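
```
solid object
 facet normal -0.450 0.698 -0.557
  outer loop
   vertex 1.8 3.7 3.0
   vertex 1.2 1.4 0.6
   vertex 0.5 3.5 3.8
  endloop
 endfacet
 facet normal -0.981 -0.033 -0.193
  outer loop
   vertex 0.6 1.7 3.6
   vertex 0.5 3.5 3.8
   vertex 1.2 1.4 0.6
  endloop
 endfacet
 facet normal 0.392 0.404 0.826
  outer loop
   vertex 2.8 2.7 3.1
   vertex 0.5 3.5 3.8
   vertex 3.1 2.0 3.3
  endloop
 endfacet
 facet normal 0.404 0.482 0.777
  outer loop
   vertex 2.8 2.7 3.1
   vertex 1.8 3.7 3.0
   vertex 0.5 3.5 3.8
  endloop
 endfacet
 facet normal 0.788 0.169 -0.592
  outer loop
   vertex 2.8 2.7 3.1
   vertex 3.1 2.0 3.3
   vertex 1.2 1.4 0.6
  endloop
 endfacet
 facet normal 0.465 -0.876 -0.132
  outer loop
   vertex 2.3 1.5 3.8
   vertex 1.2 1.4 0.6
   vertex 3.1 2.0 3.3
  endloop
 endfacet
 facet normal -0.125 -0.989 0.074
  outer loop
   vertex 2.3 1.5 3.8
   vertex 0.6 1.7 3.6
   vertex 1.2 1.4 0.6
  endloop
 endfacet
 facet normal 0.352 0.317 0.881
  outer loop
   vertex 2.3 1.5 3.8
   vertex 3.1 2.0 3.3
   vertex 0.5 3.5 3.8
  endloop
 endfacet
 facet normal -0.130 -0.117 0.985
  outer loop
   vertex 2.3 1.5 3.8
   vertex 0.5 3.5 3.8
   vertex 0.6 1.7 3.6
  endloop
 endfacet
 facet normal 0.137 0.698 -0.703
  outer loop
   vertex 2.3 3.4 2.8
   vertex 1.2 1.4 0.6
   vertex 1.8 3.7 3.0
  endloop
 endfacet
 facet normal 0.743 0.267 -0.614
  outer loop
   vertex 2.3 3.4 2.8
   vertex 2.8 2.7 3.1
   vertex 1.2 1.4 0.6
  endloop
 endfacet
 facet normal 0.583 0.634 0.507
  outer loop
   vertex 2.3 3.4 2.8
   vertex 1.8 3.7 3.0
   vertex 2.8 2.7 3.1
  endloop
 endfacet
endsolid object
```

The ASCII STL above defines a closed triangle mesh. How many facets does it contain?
12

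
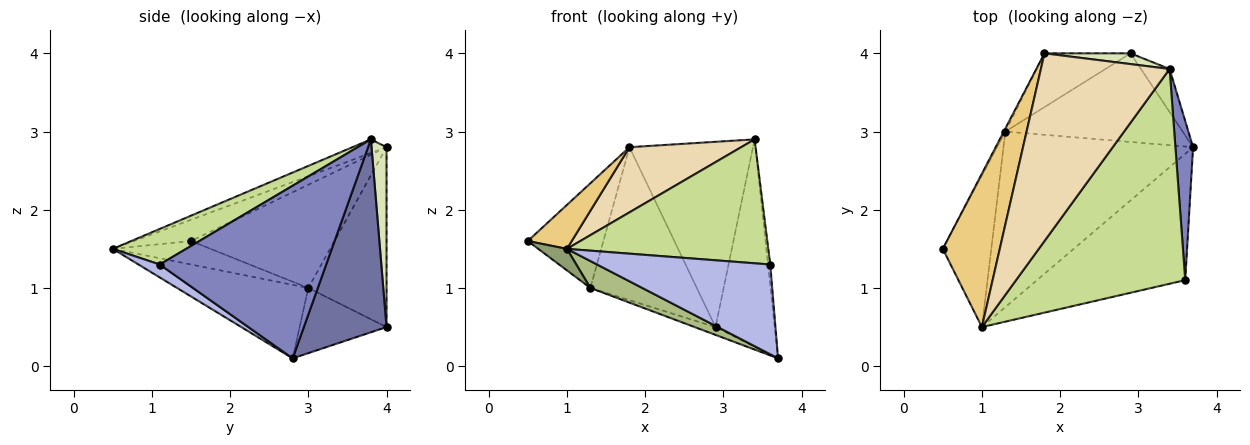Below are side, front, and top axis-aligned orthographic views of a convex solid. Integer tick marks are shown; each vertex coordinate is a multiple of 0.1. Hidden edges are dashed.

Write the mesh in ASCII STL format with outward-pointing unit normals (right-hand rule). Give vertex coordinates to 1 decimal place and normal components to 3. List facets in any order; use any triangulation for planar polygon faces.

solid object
 facet normal 0.807 0.578 -0.120
  outer loop
   vertex 3.4 3.8 2.9
   vertex 3.7 2.8 0.1
   vertex 2.9 4.0 0.5
  endloop
 endfacet
 facet normal 0.995 0.013 0.102
  outer loop
   vertex 3.6 1.1 1.3
   vertex 3.7 2.8 0.1
   vertex 3.4 3.8 2.9
  endloop
 endfacet
 facet normal -0.344 0.083 -0.935
  outer loop
   vertex 1.3 3.0 1.0
   vertex 2.9 4.0 0.5
   vertex 3.7 2.8 0.1
  endloop
 endfacet
 facet normal 0.071 -0.578 -0.813
  outer loop
   vertex 1.0 0.5 1.5
   vertex 3.7 2.8 0.1
   vertex 3.6 1.1 1.3
  endloop
 endfacet
 facet normal -0.432 -0.127 -0.893
  outer loop
   vertex 1.0 0.5 1.5
   vertex 0.5 1.5 1.6
   vertex 1.3 3.0 1.0
  endloop
 endfacet
 facet normal -0.358 -0.142 -0.923
  outer loop
   vertex 1.0 0.5 1.5
   vertex 1.3 3.0 1.0
   vertex 3.7 2.8 0.1
  endloop
 endfacet
 facet normal 0.179 -0.492 0.852
  outer loop
   vertex 1.0 0.5 1.5
   vertex 3.6 1.1 1.3
   vertex 3.4 3.8 2.9
  endloop
 endfacet
 facet normal 0.120 0.991 0.058
  outer loop
   vertex 1.8 4.0 2.8
   vertex 3.4 3.8 2.9
   vertex 2.9 4.0 0.5
  endloop
 endfacet
 facet normal -0.570 0.775 -0.272
  outer loop
   vertex 1.8 4.0 2.8
   vertex 2.9 4.0 0.5
   vertex 1.3 3.0 1.0
  endloop
 endfacet
 facet normal -0.884 0.466 -0.013
  outer loop
   vertex 1.8 4.0 2.8
   vertex 1.3 3.0 1.0
   vertex 0.5 1.5 1.6
  endloop
 endfacet
 facet normal -0.337 -0.259 0.905
  outer loop
   vertex 1.8 4.0 2.8
   vertex 0.5 1.5 1.6
   vertex 1.0 0.5 1.5
  endloop
 endfacet
 facet normal -0.100 -0.326 0.940
  outer loop
   vertex 1.8 4.0 2.8
   vertex 1.0 0.5 1.5
   vertex 3.4 3.8 2.9
  endloop
 endfacet
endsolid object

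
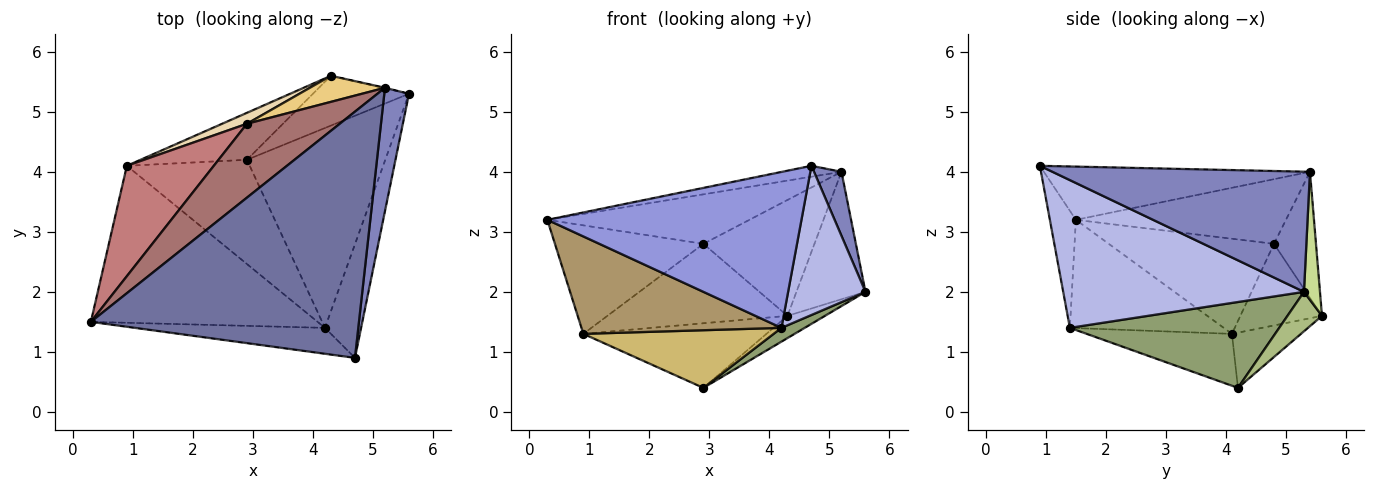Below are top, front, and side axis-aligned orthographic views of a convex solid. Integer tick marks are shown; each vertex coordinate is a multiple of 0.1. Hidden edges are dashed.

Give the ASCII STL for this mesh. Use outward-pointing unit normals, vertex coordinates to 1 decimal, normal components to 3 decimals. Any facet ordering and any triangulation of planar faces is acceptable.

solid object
 facet normal -0.195 0.043 0.980
  outer loop
   vertex 5.2 5.4 4.0
   vertex 0.3 1.5 3.2
   vertex 4.7 0.9 4.1
  endloop
 endfacet
 facet normal 0.974 -0.104 0.200
  outer loop
   vertex 5.2 5.4 4.0
   vertex 4.7 0.9 4.1
   vertex 5.6 5.3 2.0
  endloop
 endfacet
 facet normal -0.100 -0.981 -0.163
  outer loop
   vertex 4.2 1.4 1.4
   vertex 4.7 0.9 4.1
   vertex 0.3 1.5 3.2
  endloop
 endfacet
 facet normal 0.927 -0.298 -0.227
  outer loop
   vertex 4.2 1.4 1.4
   vertex 5.6 5.3 2.0
   vertex 4.7 0.9 4.1
  endloop
 endfacet
 facet normal 0.526 -0.058 -0.848
  outer loop
   vertex 4.2 1.4 1.4
   vertex 2.9 4.2 0.4
   vertex 5.6 5.3 2.0
  endloop
 endfacet
 facet normal 0.351 0.382 -0.855
  outer loop
   vertex 4.3 5.6 1.6
   vertex 5.6 5.3 2.0
   vertex 2.9 4.2 0.4
  endloop
 endfacet
 facet normal 0.226 0.974 -0.004
  outer loop
   vertex 4.3 5.6 1.6
   vertex 5.2 5.4 4.0
   vertex 5.6 5.3 2.0
  endloop
 endfacet
 facet normal -0.292 0.774 -0.562
  outer loop
   vertex 0.9 4.1 1.3
   vertex 4.3 5.6 1.6
   vertex 2.9 4.2 0.4
  endloop
 endfacet
 facet normal -0.376 -0.489 -0.787
  outer loop
   vertex 0.9 4.1 1.3
   vertex 4.2 1.4 1.4
   vertex 0.3 1.5 3.2
  endloop
 endfacet
 facet normal -0.347 -0.454 -0.821
  outer loop
   vertex 0.9 4.1 1.3
   vertex 2.9 4.2 0.4
   vertex 4.2 1.4 1.4
  endloop
 endfacet
 facet normal -0.346 0.915 0.206
  outer loop
   vertex 2.9 4.8 2.8
   vertex 5.2 5.4 4.0
   vertex 4.3 5.6 1.6
  endloop
 endfacet
 facet normal -0.410 0.904 0.125
  outer loop
   vertex 2.9 4.8 2.8
   vertex 4.3 5.6 1.6
   vertex 0.9 4.1 1.3
  endloop
 endfacet
 facet normal -0.501 0.482 0.719
  outer loop
   vertex 2.9 4.8 2.8
   vertex 0.3 1.5 3.2
   vertex 5.2 5.4 4.0
  endloop
 endfacet
 facet normal -0.615 0.553 0.562
  outer loop
   vertex 2.9 4.8 2.8
   vertex 0.9 4.1 1.3
   vertex 0.3 1.5 3.2
  endloop
 endfacet
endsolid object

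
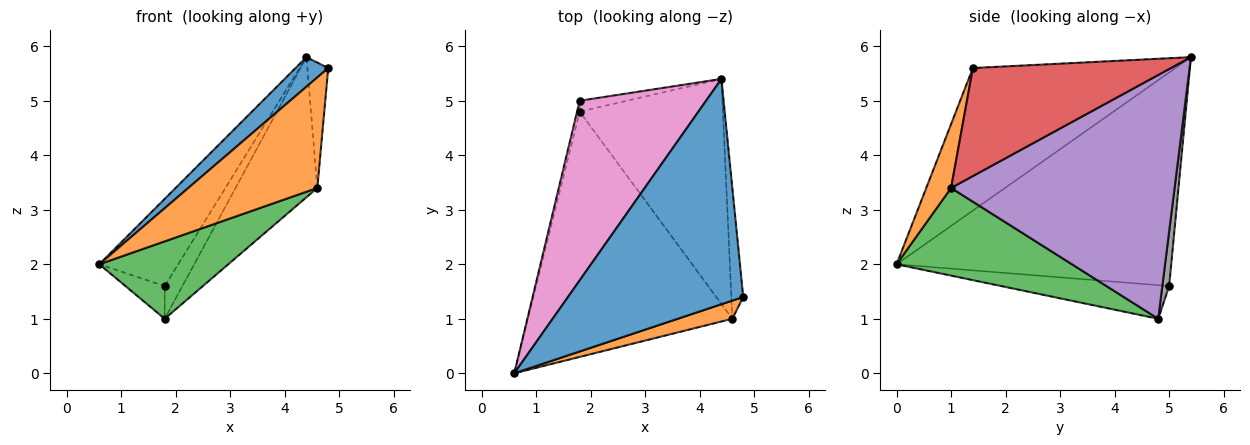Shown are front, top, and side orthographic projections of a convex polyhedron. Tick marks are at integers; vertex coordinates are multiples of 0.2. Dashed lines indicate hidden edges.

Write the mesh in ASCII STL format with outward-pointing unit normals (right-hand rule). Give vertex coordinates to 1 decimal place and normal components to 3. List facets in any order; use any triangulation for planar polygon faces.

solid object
 facet normal -0.628 -0.101 0.772
  outer loop
   vertex 4.4 5.4 5.8
   vertex 0.6 0.0 2.0
   vertex 4.8 1.4 5.6
  endloop
 endfacet
 facet normal 0.187 -0.969 0.159
  outer loop
   vertex 4.6 1.0 3.4
   vertex 4.8 1.4 5.6
   vertex 0.6 0.0 2.0
  endloop
 endfacet
 facet normal 0.379 -0.279 -0.883
  outer loop
   vertex 4.6 1.0 3.4
   vertex 0.6 0.0 2.0
   vertex 1.8 4.8 1.0
  endloop
 endfacet
 facet normal 0.989 0.104 -0.109
  outer loop
   vertex 4.6 1.0 3.4
   vertex 4.4 5.4 5.8
   vertex 4.8 1.4 5.6
  endloop
 endfacet
 facet normal 0.822 0.301 -0.483
  outer loop
   vertex 4.6 1.0 3.4
   vertex 1.8 4.8 1.0
   vertex 4.4 5.4 5.8
  endloop
 endfacet
 facet normal -0.971 0.227 -0.076
  outer loop
   vertex 1.8 5.0 1.6
   vertex 1.8 4.8 1.0
   vertex 0.6 0.0 2.0
  endloop
 endfacet
 facet normal -0.835 0.240 0.494
  outer loop
   vertex 1.8 5.0 1.6
   vertex 0.6 0.0 2.0
   vertex 4.4 5.4 5.8
  endloop
 endfacet
 facet normal 0.343 0.891 -0.297
  outer loop
   vertex 1.8 5.0 1.6
   vertex 4.4 5.4 5.8
   vertex 1.8 4.8 1.0
  endloop
 endfacet
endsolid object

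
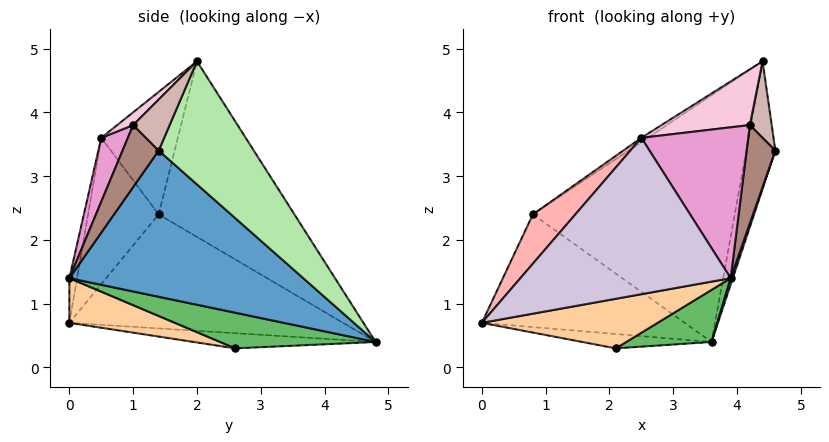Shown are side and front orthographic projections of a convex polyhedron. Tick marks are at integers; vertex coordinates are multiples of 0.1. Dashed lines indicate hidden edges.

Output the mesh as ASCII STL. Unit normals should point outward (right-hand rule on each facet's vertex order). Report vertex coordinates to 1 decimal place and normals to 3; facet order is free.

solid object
 facet normal 0.946 -0.009 -0.325
  outer loop
   vertex 3.9 0.0 1.4
   vertex 3.6 4.8 0.4
   vertex 4.6 1.4 3.4
  endloop
 endfacet
 facet normal -0.798 0.592 -0.112
  outer loop
   vertex 0.8 1.4 2.4
   vertex 3.6 4.8 0.4
   vertex 0.0 0.0 0.7
  endloop
 endfacet
 facet normal -0.725 0.515 -0.458
  outer loop
   vertex 2.1 2.6 0.3
   vertex 0.0 0.0 0.7
   vertex 3.6 4.8 0.4
  endloop
 endfacet
 facet normal 0.169 -0.282 -0.944
  outer loop
   vertex 2.1 2.6 0.3
   vertex 3.9 0.0 1.4
   vertex 0.0 0.0 0.7
  endloop
 endfacet
 facet normal 0.318 -0.174 -0.932
  outer loop
   vertex 2.1 2.6 0.3
   vertex 3.6 4.8 0.4
   vertex 3.9 0.0 1.4
  endloop
 endfacet
 facet normal 0.956 0.292 0.012
  outer loop
   vertex 4.4 2.0 4.8
   vertex 4.6 1.4 3.4
   vertex 3.6 4.8 0.4
  endloop
 endfacet
 facet normal -0.472 0.702 0.533
  outer loop
   vertex 4.4 2.0 4.8
   vertex 3.6 4.8 0.4
   vertex 0.8 1.4 2.4
  endloop
 endfacet
 facet normal -0.660 -0.397 0.638
  outer loop
   vertex 2.5 0.5 3.6
   vertex 0.8 1.4 2.4
   vertex 0.0 0.0 0.7
  endloop
 endfacet
 facet normal -0.559 0.047 0.828
  outer loop
   vertex 2.5 0.5 3.6
   vertex 4.4 2.0 4.8
   vertex 0.8 1.4 2.4
  endloop
 endfacet
 facet normal -0.036 -0.979 0.200
  outer loop
   vertex 2.5 0.5 3.6
   vertex 0.0 0.0 0.7
   vertex 3.9 0.0 1.4
  endloop
 endfacet
 facet normal 0.773 -0.614 0.159
  outer loop
   vertex 4.2 1.0 3.8
   vertex 3.9 0.0 1.4
   vertex 4.6 1.4 3.4
  endloop
 endfacet
 facet normal 0.811 -0.487 0.324
  outer loop
   vertex 4.2 1.0 3.8
   vertex 4.6 1.4 3.4
   vertex 4.4 2.0 4.8
  endloop
 endfacet
 facet normal 0.226 -0.909 0.350
  outer loop
   vertex 4.2 1.0 3.8
   vertex 2.5 0.5 3.6
   vertex 3.9 0.0 1.4
  endloop
 endfacet
 facet normal 0.129 -0.714 0.688
  outer loop
   vertex 4.2 1.0 3.8
   vertex 4.4 2.0 4.8
   vertex 2.5 0.5 3.6
  endloop
 endfacet
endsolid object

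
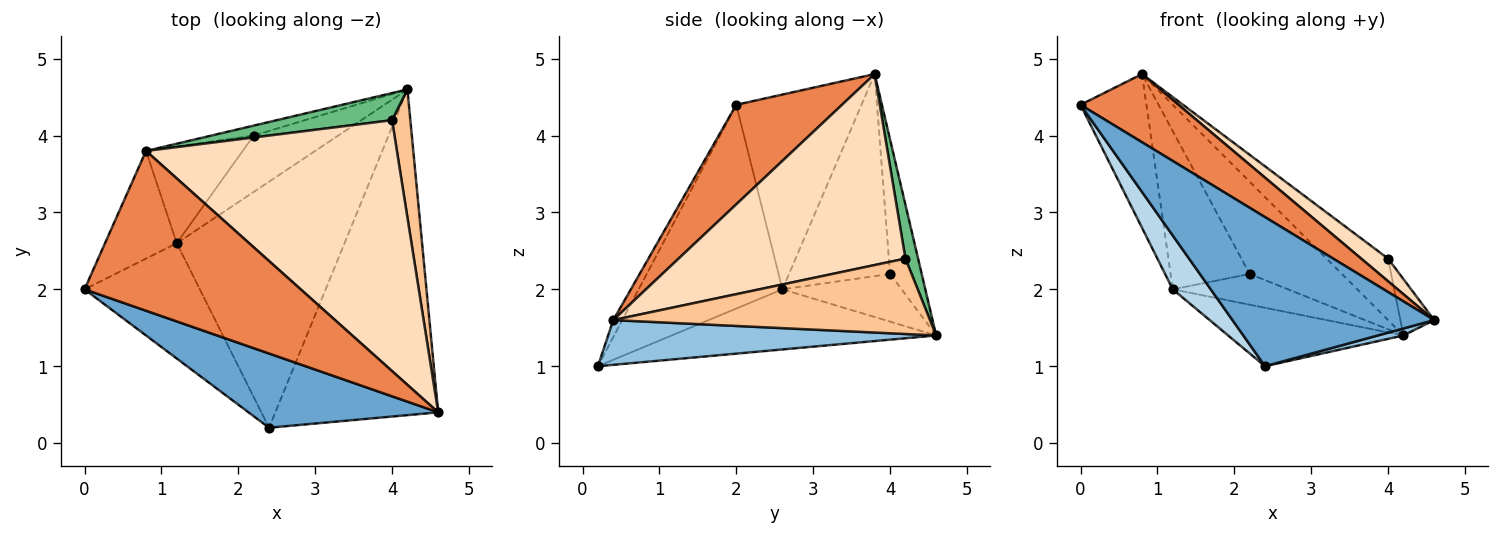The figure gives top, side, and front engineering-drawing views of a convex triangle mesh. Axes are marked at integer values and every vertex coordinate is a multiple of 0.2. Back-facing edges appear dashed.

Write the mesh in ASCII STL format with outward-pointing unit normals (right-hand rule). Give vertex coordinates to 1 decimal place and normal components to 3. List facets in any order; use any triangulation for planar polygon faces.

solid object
 facet normal -0.040 -0.895 0.445
  outer loop
   vertex 2.4 0.2 1.0
   vertex 4.6 0.4 1.6
   vertex 0.0 2.0 4.4
  endloop
 endfacet
 facet normal 0.265 -0.021 -0.964
  outer loop
   vertex 2.4 0.2 1.0
   vertex 4.2 4.6 1.4
   vertex 4.6 0.4 1.6
  endloop
 endfacet
 facet normal -0.848 -0.224 -0.480
  outer loop
   vertex 1.2 2.6 2.0
   vertex 2.4 0.2 1.0
   vertex 0.0 2.0 4.4
  endloop
 endfacet
 facet normal -0.329 0.218 -0.919
  outer loop
   vertex 1.2 2.6 2.0
   vertex 4.2 4.6 1.4
   vertex 2.4 0.2 1.0
  endloop
 endfacet
 facet normal 0.390 -0.361 0.847
  outer loop
   vertex 0.8 3.8 4.8
   vertex 0.0 2.0 4.4
   vertex 4.6 0.4 1.6
  endloop
 endfacet
 facet normal -0.841 0.443 -0.310
  outer loop
   vertex 0.8 3.8 4.8
   vertex 1.2 2.6 2.0
   vertex 0.0 2.0 4.4
  endloop
 endfacet
 facet normal 0.967 0.103 0.235
  outer loop
   vertex 4.0 4.2 2.4
   vertex 4.6 0.4 1.6
   vertex 4.2 4.6 1.4
  endloop
 endfacet
 facet normal 0.604 -0.072 0.794
  outer loop
   vertex 4.0 4.2 2.4
   vertex 0.8 3.8 4.8
   vertex 4.6 0.4 1.6
  endloop
 endfacet
 facet normal 0.185 0.899 0.397
  outer loop
   vertex 4.0 4.2 2.4
   vertex 4.2 4.6 1.4
   vertex 0.8 3.8 4.8
  endloop
 endfacet
 facet normal -0.443 0.429 -0.787
  outer loop
   vertex 2.2 4.0 2.2
   vertex 4.2 4.6 1.4
   vertex 1.2 2.6 2.0
  endloop
 endfacet
 facet normal -0.323 0.941 -0.101
  outer loop
   vertex 2.2 4.0 2.2
   vertex 0.8 3.8 4.8
   vertex 4.2 4.6 1.4
  endloop
 endfacet
 facet normal -0.737 0.577 -0.352
  outer loop
   vertex 2.2 4.0 2.2
   vertex 1.2 2.6 2.0
   vertex 0.8 3.8 4.8
  endloop
 endfacet
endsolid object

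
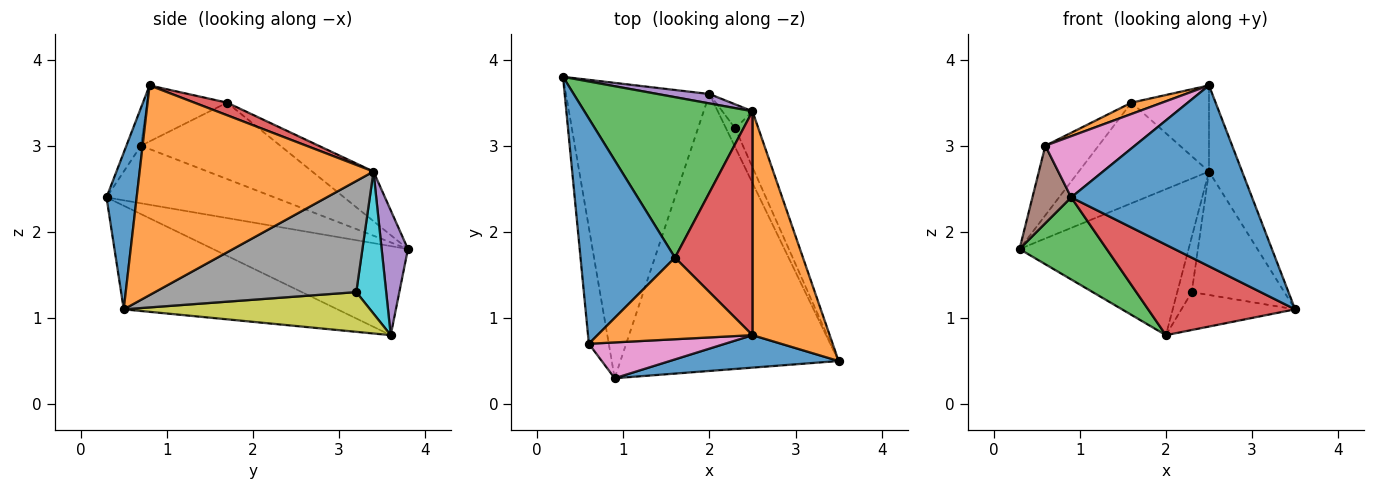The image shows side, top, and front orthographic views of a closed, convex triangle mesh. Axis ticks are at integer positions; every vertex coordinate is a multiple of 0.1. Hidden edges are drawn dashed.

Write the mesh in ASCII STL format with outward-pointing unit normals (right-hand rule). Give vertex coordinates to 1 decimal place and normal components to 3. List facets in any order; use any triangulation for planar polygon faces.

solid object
 facet normal 0.162 -0.971 0.174
  outer loop
   vertex 2.5 0.8 3.7
   vertex 0.9 0.3 2.4
   vertex 3.5 0.5 1.1
  endloop
 endfacet
 facet normal 0.930 0.132 0.343
  outer loop
   vertex 2.5 3.4 2.7
   vertex 2.5 0.8 3.7
   vertex 3.5 0.5 1.1
  endloop
 endfacet
 facet normal -0.513 -0.230 -0.827
  outer loop
   vertex 2.0 3.6 0.8
   vertex 0.9 0.3 2.4
   vertex 0.3 3.8 1.8
  endloop
 endfacet
 facet normal -0.411 -0.283 -0.866
  outer loop
   vertex 2.0 3.6 0.8
   vertex 3.5 0.5 1.1
   vertex 0.9 0.3 2.4
  endloop
 endfacet
 facet normal 0.153 0.986 0.063
  outer loop
   vertex 2.0 3.6 0.8
   vertex 0.3 3.8 1.8
   vertex 2.5 3.4 2.7
  endloop
 endfacet
 facet normal -0.923 -0.213 -0.320
  outer loop
   vertex 0.6 0.7 3.0
   vertex 0.3 3.8 1.8
   vertex 0.9 0.3 2.4
  endloop
 endfacet
 facet normal -0.139 -0.855 0.500
  outer loop
   vertex 0.6 0.7 3.0
   vertex 0.9 0.3 2.4
   vertex 2.5 0.8 3.7
  endloop
 endfacet
 facet normal 0.893 0.411 -0.186
  outer loop
   vertex 2.3 3.2 1.3
   vertex 2.5 3.4 2.7
   vertex 3.5 0.5 1.1
  endloop
 endfacet
 facet normal 0.889 0.410 -0.205
  outer loop
   vertex 2.3 3.2 1.3
   vertex 3.5 0.5 1.1
   vertex 2.0 3.6 0.8
  endloop
 endfacet
 facet normal 0.884 0.429 -0.187
  outer loop
   vertex 2.3 3.2 1.3
   vertex 2.0 3.6 0.8
   vertex 2.5 3.4 2.7
  endloop
 endfacet
 facet normal -0.611 0.233 0.756
  outer loop
   vertex 1.6 1.7 3.5
   vertex 0.3 3.8 1.8
   vertex 0.6 0.7 3.0
  endloop
 endfacet
 facet normal -0.337 -0.130 0.933
  outer loop
   vertex 1.6 1.7 3.5
   vertex 0.6 0.7 3.0
   vertex 2.5 0.8 3.7
  endloop
 endfacet
 facet normal -0.243 0.515 0.822
  outer loop
   vertex 1.6 1.7 3.5
   vertex 2.5 3.4 2.7
   vertex 0.3 3.8 1.8
  endloop
 endfacet
 facet normal 0.150 0.355 0.923
  outer loop
   vertex 1.6 1.7 3.5
   vertex 2.5 0.8 3.7
   vertex 2.5 3.4 2.7
  endloop
 endfacet
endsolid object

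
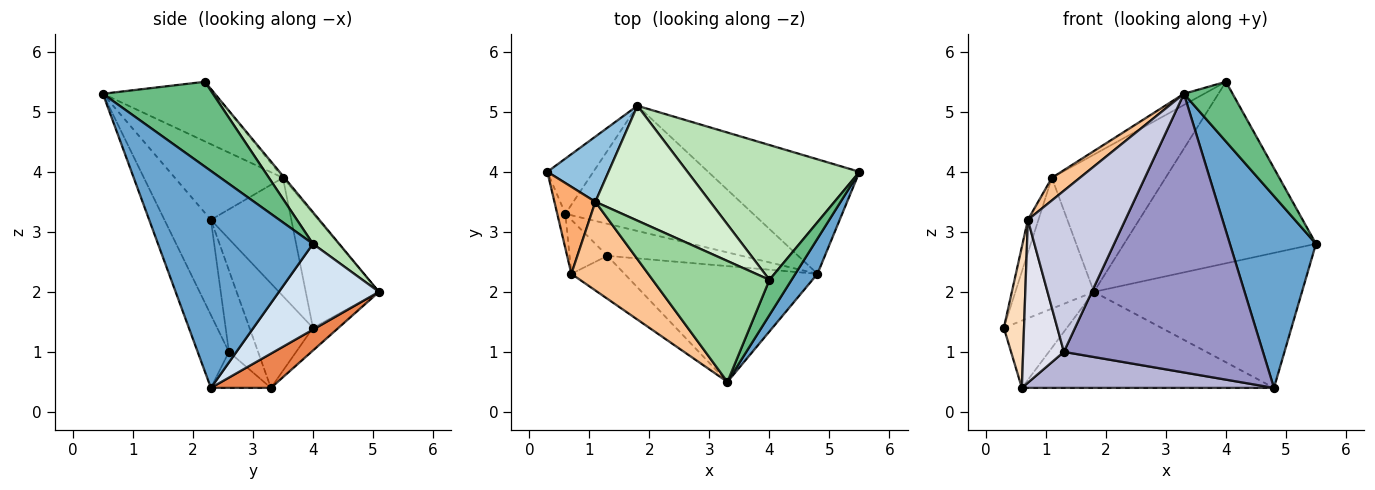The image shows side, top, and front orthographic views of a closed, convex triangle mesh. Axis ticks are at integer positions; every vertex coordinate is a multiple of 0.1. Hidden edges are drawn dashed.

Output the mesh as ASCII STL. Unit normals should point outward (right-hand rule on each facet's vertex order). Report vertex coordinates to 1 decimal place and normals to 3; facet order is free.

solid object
 facet normal 0.871 -0.484 0.089
  outer loop
   vertex 4.8 2.3 0.4
   vertex 5.5 4.0 2.8
   vertex 3.3 0.5 5.3
  endloop
 endfacet
 facet normal -0.641 0.687 0.342
  outer loop
   vertex 1.8 5.1 2.0
   vertex 0.3 4.0 1.4
   vertex 1.1 3.5 3.9
  endloop
 endfacet
 facet normal -0.299 0.737 -0.606
  outer loop
   vertex 1.8 5.1 2.0
   vertex 0.6 3.3 0.4
   vertex 0.3 4.0 1.4
  endloop
 endfacet
 facet normal 0.344 0.716 -0.607
  outer loop
   vertex 1.8 5.1 2.0
   vertex 5.5 4.0 2.8
   vertex 4.8 2.3 0.4
  endloop
 endfacet
 facet normal 0.143 0.602 -0.785
  outer loop
   vertex 1.8 5.1 2.0
   vertex 4.8 2.3 0.4
   vertex 0.6 3.3 0.4
  endloop
 endfacet
 facet normal -0.938 0.123 0.325
  outer loop
   vertex 0.7 2.3 3.2
   vertex 1.1 3.5 3.9
   vertex 0.3 4.0 1.4
  endloop
 endfacet
 facet normal -0.690 -0.179 0.701
  outer loop
   vertex 0.7 2.3 3.2
   vertex 3.3 0.5 5.3
   vertex 1.1 3.5 3.9
  endloop
 endfacet
 facet normal -0.950 -0.302 -0.074
  outer loop
   vertex 0.7 2.3 3.2
   vertex 0.3 4.0 1.4
   vertex 0.6 3.3 0.4
  endloop
 endfacet
 facet normal 0.890 -0.394 0.232
  outer loop
   vertex 4.0 2.2 5.5
   vertex 3.3 0.5 5.3
   vertex 5.5 4.0 2.8
  endloop
 endfacet
 facet normal -0.453 0.082 0.888
  outer loop
   vertex 4.0 2.2 5.5
   vertex 1.1 3.5 3.9
   vertex 3.3 0.5 5.3
  endloop
 endfacet
 facet normal 0.109 0.798 0.593
  outer loop
   vertex 4.0 2.2 5.5
   vertex 5.5 4.0 2.8
   vertex 1.8 5.1 2.0
  endloop
 endfacet
 facet normal -0.010 0.767 0.642
  outer loop
   vertex 4.0 2.2 5.5
   vertex 1.8 5.1 2.0
   vertex 1.1 3.5 3.9
  endloop
 endfacet
 facet normal -0.143 -0.914 -0.380
  outer loop
   vertex 1.3 2.6 1.0
   vertex 4.8 2.3 0.4
   vertex 3.3 0.5 5.3
  endloop
 endfacet
 facet normal -0.175 -0.736 -0.654
  outer loop
   vertex 1.3 2.6 1.0
   vertex 0.6 3.3 0.4
   vertex 4.8 2.3 0.4
  endloop
 endfacet
 facet normal -0.419 -0.878 -0.234
  outer loop
   vertex 1.3 2.6 1.0
   vertex 3.3 0.5 5.3
   vertex 0.7 2.3 3.2
  endloop
 endfacet
 facet normal -0.562 -0.785 -0.260
  outer loop
   vertex 1.3 2.6 1.0
   vertex 0.7 2.3 3.2
   vertex 0.6 3.3 0.4
  endloop
 endfacet
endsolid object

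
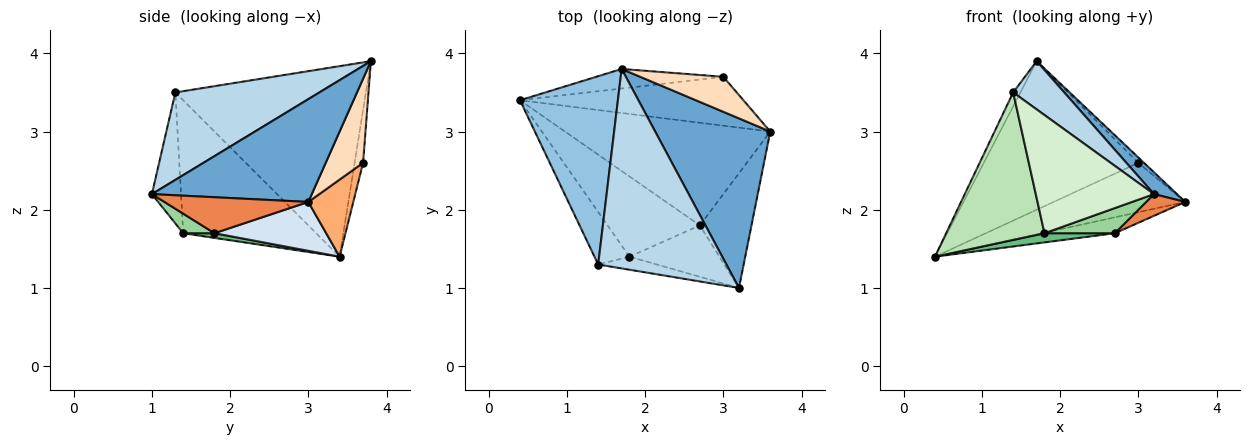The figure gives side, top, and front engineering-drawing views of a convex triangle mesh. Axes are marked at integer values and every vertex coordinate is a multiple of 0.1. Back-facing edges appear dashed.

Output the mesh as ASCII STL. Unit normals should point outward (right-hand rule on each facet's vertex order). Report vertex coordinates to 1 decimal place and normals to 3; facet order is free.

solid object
 facet normal 0.663 -0.096 0.742
  outer loop
   vertex 1.7 3.8 3.9
   vertex 3.2 1.0 2.2
   vertex 3.6 3.0 2.1
  endloop
 endfacet
 facet normal -0.889 0.034 0.457
  outer loop
   vertex 1.4 1.3 3.5
   vertex 1.7 3.8 3.9
   vertex 0.4 3.4 1.4
  endloop
 endfacet
 facet normal 0.552 -0.196 0.810
  outer loop
   vertex 1.4 1.3 3.5
   vertex 3.2 1.0 2.2
   vertex 1.7 3.8 3.9
  endloop
 endfacet
 facet normal 0.229 0.149 -0.962
  outer loop
   vertex 2.7 1.8 1.7
   vertex 0.4 3.4 1.4
   vertex 3.6 3.0 2.1
  endloop
 endfacet
 facet normal 0.565 -0.154 -0.811
  outer loop
   vertex 2.7 1.8 1.7
   vertex 3.6 3.0 2.1
   vertex 3.2 1.0 2.2
  endloop
 endfacet
 facet normal 0.236 0.691 -0.684
  outer loop
   vertex 3.0 3.7 2.6
   vertex 3.6 3.0 2.1
   vertex 0.4 3.4 1.4
  endloop
 endfacet
 facet normal -0.054 0.990 -0.130
  outer loop
   vertex 3.0 3.7 2.6
   vertex 0.4 3.4 1.4
   vertex 1.7 3.8 3.9
  endloop
 endfacet
 facet normal 0.707 0.107 0.699
  outer loop
   vertex 3.0 3.7 2.6
   vertex 1.7 3.8 3.9
   vertex 3.6 3.0 2.1
  endloop
 endfacet
 facet normal 0.050 -0.114 -0.992
  outer loop
   vertex 1.8 1.4 1.7
   vertex 0.4 3.4 1.4
   vertex 2.7 1.8 1.7
  endloop
 endfacet
 facet normal 0.192 -0.431 -0.882
  outer loop
   vertex 1.8 1.4 1.7
   vertex 2.7 1.8 1.7
   vertex 3.2 1.0 2.2
  endloop
 endfacet
 facet normal -0.787 -0.582 -0.207
  outer loop
   vertex 1.8 1.4 1.7
   vertex 1.4 1.3 3.5
   vertex 0.4 3.4 1.4
  endloop
 endfacet
 facet normal -0.238 -0.965 -0.106
  outer loop
   vertex 1.8 1.4 1.7
   vertex 3.2 1.0 2.2
   vertex 1.4 1.3 3.5
  endloop
 endfacet
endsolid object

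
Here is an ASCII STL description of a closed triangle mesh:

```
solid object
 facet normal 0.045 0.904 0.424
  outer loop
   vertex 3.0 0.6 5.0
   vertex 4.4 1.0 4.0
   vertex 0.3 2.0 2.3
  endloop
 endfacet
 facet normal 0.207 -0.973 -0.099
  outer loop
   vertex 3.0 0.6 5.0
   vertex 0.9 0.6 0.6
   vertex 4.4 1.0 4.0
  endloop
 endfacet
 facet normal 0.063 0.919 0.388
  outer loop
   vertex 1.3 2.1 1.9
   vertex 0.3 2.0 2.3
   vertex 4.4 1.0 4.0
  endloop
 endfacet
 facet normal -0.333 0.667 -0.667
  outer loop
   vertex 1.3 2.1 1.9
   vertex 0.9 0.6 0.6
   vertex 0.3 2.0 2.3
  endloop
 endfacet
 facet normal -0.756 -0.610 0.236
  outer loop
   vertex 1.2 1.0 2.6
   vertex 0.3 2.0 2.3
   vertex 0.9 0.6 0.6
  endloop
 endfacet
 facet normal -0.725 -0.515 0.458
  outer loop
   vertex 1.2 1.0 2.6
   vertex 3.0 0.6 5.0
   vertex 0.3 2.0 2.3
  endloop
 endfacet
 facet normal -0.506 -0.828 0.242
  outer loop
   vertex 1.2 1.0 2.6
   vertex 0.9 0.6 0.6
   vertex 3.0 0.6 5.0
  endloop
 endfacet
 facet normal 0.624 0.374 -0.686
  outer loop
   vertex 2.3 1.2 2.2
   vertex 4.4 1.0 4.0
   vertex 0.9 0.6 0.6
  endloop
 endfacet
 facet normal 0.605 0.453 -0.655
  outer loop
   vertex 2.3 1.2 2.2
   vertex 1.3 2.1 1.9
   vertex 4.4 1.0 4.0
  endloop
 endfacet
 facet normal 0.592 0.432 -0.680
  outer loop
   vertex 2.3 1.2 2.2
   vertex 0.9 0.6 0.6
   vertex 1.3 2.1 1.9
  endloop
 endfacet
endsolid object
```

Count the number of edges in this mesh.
15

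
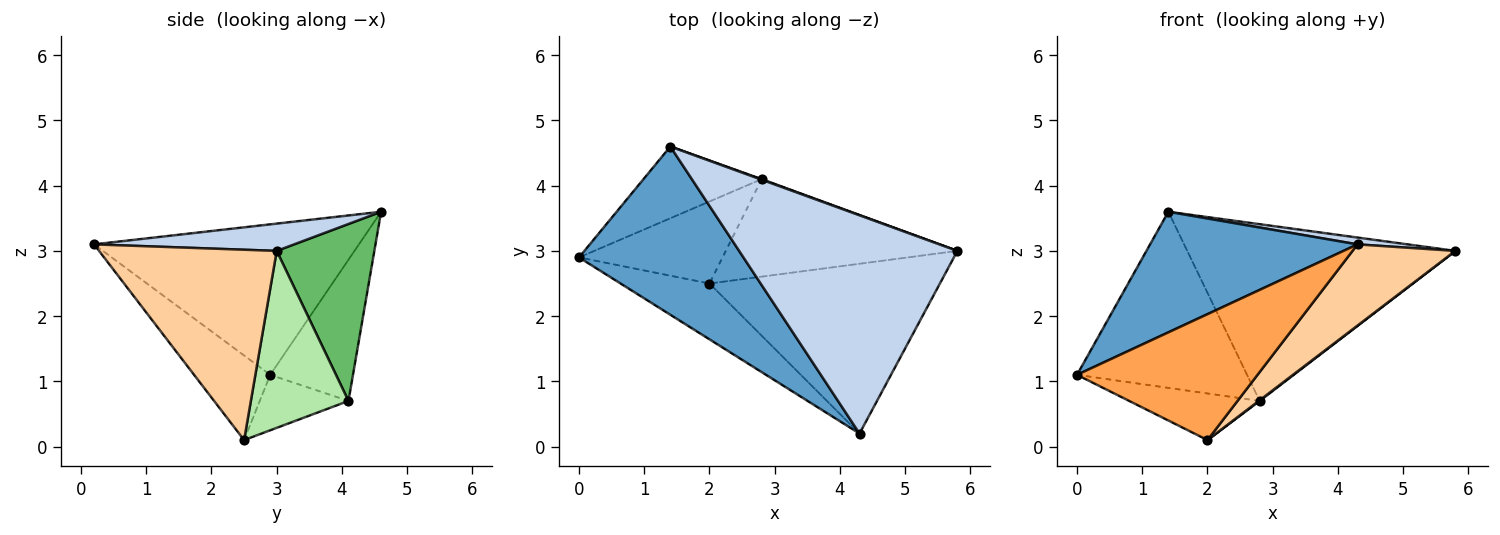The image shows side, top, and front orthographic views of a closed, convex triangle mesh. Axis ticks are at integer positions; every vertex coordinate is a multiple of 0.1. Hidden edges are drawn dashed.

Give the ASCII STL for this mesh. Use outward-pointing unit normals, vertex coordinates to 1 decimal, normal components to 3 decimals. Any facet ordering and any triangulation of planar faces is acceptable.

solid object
 facet normal -0.597 -0.467 0.652
  outer loop
   vertex 1.4 4.6 3.6
   vertex 0.0 2.9 1.1
   vertex 4.3 0.2 3.1
  endloop
 endfacet
 facet normal 0.124 -0.031 0.992
  outer loop
   vertex 1.4 4.6 3.6
   vertex 4.3 0.2 3.1
   vertex 5.8 3.0 3.0
  endloop
 endfacet
 facet normal -0.360 -0.853 -0.378
  outer loop
   vertex 2.0 2.5 0.1
   vertex 4.3 0.2 3.1
   vertex 0.0 2.9 1.1
  endloop
 endfacet
 facet normal 0.598 -0.346 -0.723
  outer loop
   vertex 2.0 2.5 0.1
   vertex 5.8 3.0 3.0
   vertex 4.3 0.2 3.1
  endloop
 endfacet
 facet normal 0.342 0.940 0.003
  outer loop
   vertex 2.8 4.1 0.7
   vertex 1.4 4.6 3.6
   vertex 5.8 3.0 3.0
  endloop
 endfacet
 facet normal 0.607 -0.006 -0.795
  outer loop
   vertex 2.8 4.1 0.7
   vertex 5.8 3.0 3.0
   vertex 2.0 2.5 0.1
  endloop
 endfacet
 facet normal -0.411 0.844 -0.344
  outer loop
   vertex 2.8 4.1 0.7
   vertex 0.0 2.9 1.1
   vertex 1.4 4.6 3.6
  endloop
 endfacet
 facet normal -0.318 0.468 -0.824
  outer loop
   vertex 2.8 4.1 0.7
   vertex 2.0 2.5 0.1
   vertex 0.0 2.9 1.1
  endloop
 endfacet
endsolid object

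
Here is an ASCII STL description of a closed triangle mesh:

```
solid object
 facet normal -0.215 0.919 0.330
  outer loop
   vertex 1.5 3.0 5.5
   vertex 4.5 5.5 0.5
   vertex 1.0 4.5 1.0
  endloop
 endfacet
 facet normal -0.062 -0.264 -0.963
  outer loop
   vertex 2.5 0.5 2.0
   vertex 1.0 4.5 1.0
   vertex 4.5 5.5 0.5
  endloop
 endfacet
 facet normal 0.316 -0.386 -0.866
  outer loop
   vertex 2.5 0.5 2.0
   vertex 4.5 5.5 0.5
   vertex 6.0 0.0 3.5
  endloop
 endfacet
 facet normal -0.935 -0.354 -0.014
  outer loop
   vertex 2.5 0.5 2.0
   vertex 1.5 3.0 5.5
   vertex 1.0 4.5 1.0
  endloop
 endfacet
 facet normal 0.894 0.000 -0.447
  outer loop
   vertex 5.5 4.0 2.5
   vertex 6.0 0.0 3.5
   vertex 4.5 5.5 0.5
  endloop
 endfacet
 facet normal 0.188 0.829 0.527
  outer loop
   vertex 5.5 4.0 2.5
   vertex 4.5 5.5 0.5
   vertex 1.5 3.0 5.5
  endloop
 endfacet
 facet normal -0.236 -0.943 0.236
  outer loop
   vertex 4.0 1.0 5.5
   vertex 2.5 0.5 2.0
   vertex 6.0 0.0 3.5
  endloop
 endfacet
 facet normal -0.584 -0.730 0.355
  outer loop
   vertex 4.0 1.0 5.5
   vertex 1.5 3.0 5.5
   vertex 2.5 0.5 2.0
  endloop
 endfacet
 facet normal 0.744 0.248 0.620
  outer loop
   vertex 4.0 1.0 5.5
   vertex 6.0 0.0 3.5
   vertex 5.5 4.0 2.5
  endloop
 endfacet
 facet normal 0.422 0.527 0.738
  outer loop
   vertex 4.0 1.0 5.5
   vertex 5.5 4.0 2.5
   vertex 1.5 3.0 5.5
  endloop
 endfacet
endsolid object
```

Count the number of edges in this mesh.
15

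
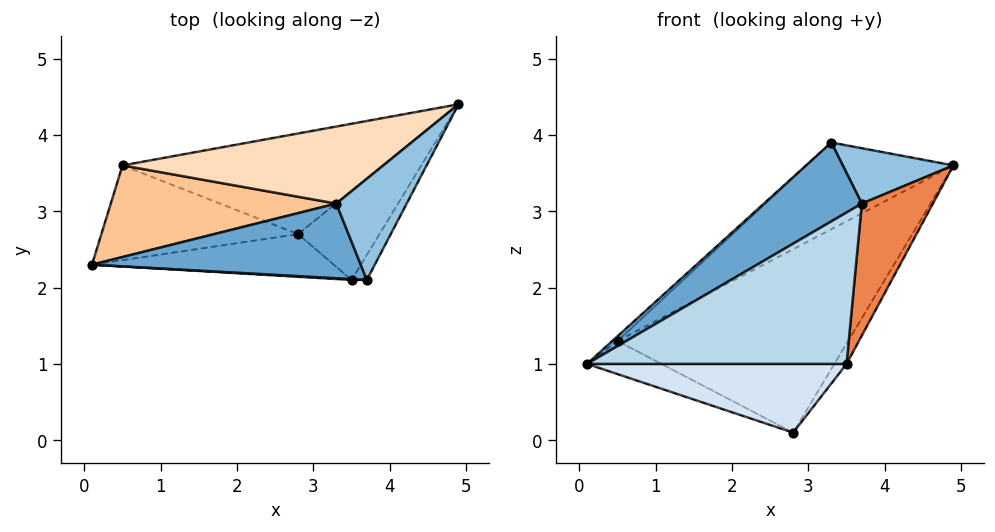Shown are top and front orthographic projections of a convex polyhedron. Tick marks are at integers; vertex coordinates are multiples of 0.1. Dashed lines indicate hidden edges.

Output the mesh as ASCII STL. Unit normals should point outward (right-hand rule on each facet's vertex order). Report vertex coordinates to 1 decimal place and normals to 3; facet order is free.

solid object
 facet normal -0.404 -0.665 0.629
  outer loop
   vertex 3.3 3.1 3.9
   vertex 0.1 2.3 1.0
   vertex 3.7 2.1 3.1
  endloop
 endfacet
 facet normal 0.485 -0.420 0.767
  outer loop
   vertex 3.3 3.1 3.9
   vertex 3.7 2.1 3.1
   vertex 4.9 4.4 3.6
  endloop
 endfacet
 facet normal -0.059 -0.998 0.006
  outer loop
   vertex 3.5 2.1 1.0
   vertex 3.7 2.1 3.1
   vertex 0.1 2.3 1.0
  endloop
 endfacet
 facet normal -0.050 -0.848 -0.527
  outer loop
   vertex 3.5 2.1 1.0
   vertex 0.1 2.3 1.0
   vertex 2.8 2.7 0.1
  endloop
 endfacet
 facet normal 0.891 -0.446 -0.085
  outer loop
   vertex 3.5 2.1 1.0
   vertex 4.9 4.4 3.6
   vertex 3.7 2.1 3.1
  endloop
 endfacet
 facet normal 0.822 0.127 -0.555
  outer loop
   vertex 3.5 2.1 1.0
   vertex 2.8 2.7 0.1
   vertex 4.9 4.4 3.6
  endloop
 endfacet
 facet normal -0.676 0.038 0.736
  outer loop
   vertex 0.5 3.6 1.3
   vertex 0.1 2.3 1.0
   vertex 3.3 3.1 3.9
  endloop
 endfacet
 facet normal -0.435 0.673 0.598
  outer loop
   vertex 0.5 3.6 1.3
   vertex 3.3 3.1 3.9
   vertex 4.9 4.4 3.6
  endloop
 endfacet
 facet normal -0.342 0.310 -0.887
  outer loop
   vertex 0.5 3.6 1.3
   vertex 2.8 2.7 0.1
   vertex 0.1 2.3 1.0
  endloop
 endfacet
 facet normal 0.092 0.873 -0.479
  outer loop
   vertex 0.5 3.6 1.3
   vertex 4.9 4.4 3.6
   vertex 2.8 2.7 0.1
  endloop
 endfacet
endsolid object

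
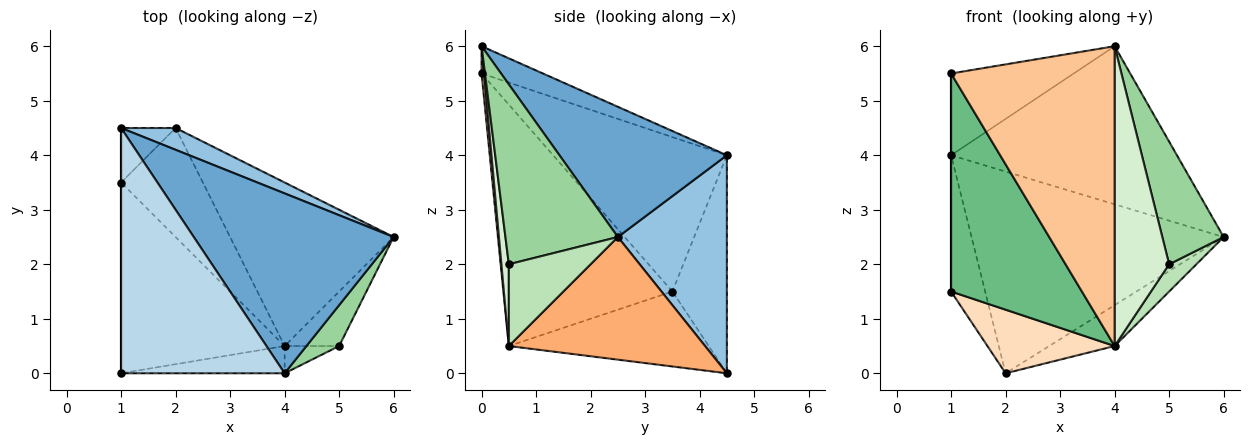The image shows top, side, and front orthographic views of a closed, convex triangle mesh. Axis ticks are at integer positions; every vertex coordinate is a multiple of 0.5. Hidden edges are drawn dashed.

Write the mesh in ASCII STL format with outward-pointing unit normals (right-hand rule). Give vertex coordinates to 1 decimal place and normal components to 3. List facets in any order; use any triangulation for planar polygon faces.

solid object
 facet normal 0.440 0.593 0.675
  outer loop
   vertex 4.0 0.0 6.0
   vertex 6.0 2.5 2.5
   vertex 1.0 4.5 4.0
  endloop
 endfacet
 facet normal 0.395 0.913 0.099
  outer loop
   vertex 2.0 4.5 0.0
   vertex 1.0 4.5 4.0
   vertex 6.0 2.5 2.5
  endloop
 endfacet
 facet normal -0.156 0.312 0.937
  outer loop
   vertex 1.0 0.0 5.5
   vertex 4.0 0.0 6.0
   vertex 1.0 4.5 4.0
  endloop
 endfacet
 facet normal -0.830 0.518 -0.207
  outer loop
   vertex 1.0 3.5 1.5
   vertex 1.0 4.5 4.0
   vertex 2.0 4.5 0.0
  endloop
 endfacet
 facet normal -1.000 0.000 0.000
  outer loop
   vertex 1.0 3.5 1.5
   vertex 1.0 0.0 5.5
   vertex 1.0 4.5 4.0
  endloop
 endfacet
 facet normal 0.588 0.196 -0.784
  outer loop
   vertex 4.0 0.5 0.5
   vertex 2.0 4.5 0.0
   vertex 6.0 2.5 2.5
  endloop
 endfacet
 facet normal 0.015 -0.996 -0.091
  outer loop
   vertex 4.0 0.5 0.5
   vertex 4.0 0.0 6.0
   vertex 1.0 0.0 5.5
  endloop
 endfacet
 facet normal -0.621 -0.395 -0.677
  outer loop
   vertex 4.0 0.5 0.5
   vertex 1.0 3.5 1.5
   vertex 2.0 4.5 0.0
  endloop
 endfacet
 facet normal -0.697 -0.540 -0.472
  outer loop
   vertex 4.0 0.5 0.5
   vertex 1.0 0.0 5.5
   vertex 1.0 3.5 1.5
  endloop
 endfacet
 facet normal 0.867 -0.473 0.158
  outer loop
   vertex 5.0 0.5 2.0
   vertex 6.0 2.5 2.5
   vertex 4.0 0.0 6.0
  endloop
 endfacet
 facet normal 0.802 -0.267 -0.535
  outer loop
   vertex 5.0 0.5 2.0
   vertex 4.0 0.5 0.5
   vertex 6.0 2.5 2.5
  endloop
 endfacet
 facet normal 0.135 -0.987 -0.090
  outer loop
   vertex 5.0 0.5 2.0
   vertex 4.0 0.0 6.0
   vertex 4.0 0.5 0.5
  endloop
 endfacet
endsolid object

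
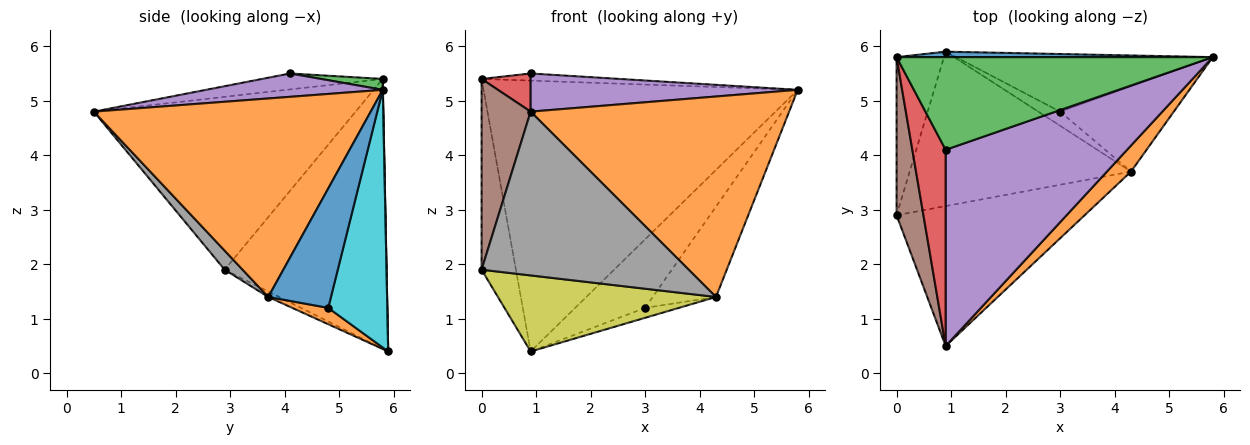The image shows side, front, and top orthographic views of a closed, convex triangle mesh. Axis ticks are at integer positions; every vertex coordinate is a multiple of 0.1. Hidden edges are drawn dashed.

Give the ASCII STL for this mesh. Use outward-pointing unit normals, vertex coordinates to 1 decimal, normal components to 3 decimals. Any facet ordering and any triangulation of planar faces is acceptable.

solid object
 facet normal 0.001 1.000 0.020
  outer loop
   vertex 0.9 5.9 0.4
   vertex 0.0 5.8 5.4
   vertex 5.8 5.8 5.2
  endloop
 endfacet
 facet normal 0.728 -0.680 0.088
  outer loop
   vertex 4.3 3.7 1.4
   vertex 5.8 5.8 5.2
   vertex 0.9 0.5 4.8
  endloop
 endfacet
 facet normal 0.034 0.077 0.996
  outer loop
   vertex 0.9 4.1 5.5
   vertex 5.8 5.8 5.2
   vertex 0.0 5.8 5.4
  endloop
 endfacet
 facet normal -0.425 -0.173 0.889
  outer loop
   vertex 0.9 4.1 5.5
   vertex 0.0 5.8 5.4
   vertex 0.9 0.5 4.8
  endloop
 endfacet
 facet normal 0.125 -0.189 0.974
  outer loop
   vertex 0.9 4.1 5.5
   vertex 0.9 0.5 4.8
   vertex 5.8 5.8 5.2
  endloop
 endfacet
 facet normal -0.972 -0.182 0.151
  outer loop
   vertex 0.0 2.9 1.9
   vertex 0.9 0.5 4.8
   vertex 0.0 5.8 5.4
  endloop
 endfacet
 facet normal -0.964 0.205 -0.169
  outer loop
   vertex 0.0 2.9 1.9
   vertex 0.0 5.8 5.4
   vertex 0.9 5.9 0.4
  endloop
 endfacet
 facet normal 0.066 -0.759 -0.648
  outer loop
   vertex 0.0 2.9 1.9
   vertex 4.3 3.7 1.4
   vertex 0.9 0.5 4.8
  endloop
 endfacet
 facet normal -0.022 -0.442 -0.897
  outer loop
   vertex 0.0 2.9 1.9
   vertex 0.9 5.9 0.4
   vertex 4.3 3.7 1.4
  endloop
 endfacet
 facet normal 0.543 0.643 -0.541
  outer loop
   vertex 3.0 4.8 1.2
   vertex 0.9 5.9 0.4
   vertex 5.8 5.8 5.2
  endloop
 endfacet
 facet normal 0.585 0.590 -0.557
  outer loop
   vertex 3.0 4.8 1.2
   vertex 5.8 5.8 5.2
   vertex 4.3 3.7 1.4
  endloop
 endfacet
 facet normal 0.523 0.491 -0.697
  outer loop
   vertex 3.0 4.8 1.2
   vertex 4.3 3.7 1.4
   vertex 0.9 5.9 0.4
  endloop
 endfacet
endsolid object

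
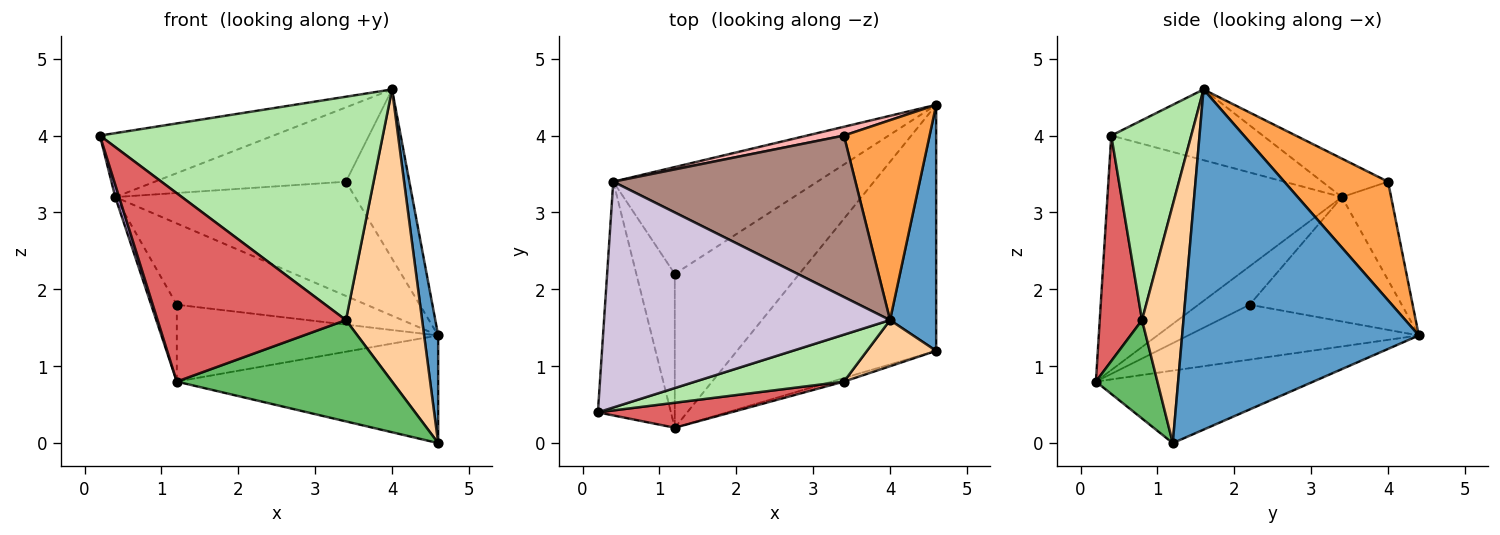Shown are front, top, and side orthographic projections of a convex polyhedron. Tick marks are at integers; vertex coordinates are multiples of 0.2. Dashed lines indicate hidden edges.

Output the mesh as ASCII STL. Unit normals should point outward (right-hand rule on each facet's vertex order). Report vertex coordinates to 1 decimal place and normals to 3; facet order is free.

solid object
 facet normal 0.989 -0.059 0.134
  outer loop
   vertex 4.0 1.6 4.6
   vertex 4.6 1.2 0.0
   vertex 4.6 4.4 1.4
  endloop
 endfacet
 facet normal -0.316 0.380 -0.869
  outer loop
   vertex 1.2 0.2 0.8
   vertex 4.6 4.4 1.4
   vertex 4.6 1.2 0.0
  endloop
 endfacet
 facet normal 0.726 0.444 0.525
  outer loop
   vertex 3.4 4.0 3.4
   vertex 4.0 1.6 4.6
   vertex 4.6 4.4 1.4
  endloop
 endfacet
 facet normal 0.473 -0.870 0.137
  outer loop
   vertex 3.4 0.8 1.6
   vertex 4.6 1.2 0.0
   vertex 4.0 1.6 4.6
  endloop
 endfacet
 facet normal 0.275 -0.961 -0.034
  outer loop
   vertex 3.4 0.8 1.6
   vertex 1.2 0.2 0.8
   vertex 4.6 1.2 0.0
  endloop
 endfacet
 facet normal 0.267 -0.943 0.198
  outer loop
   vertex 3.4 0.8 1.6
   vertex 4.0 1.6 4.6
   vertex 0.2 0.4 4.0
  endloop
 endfacet
 facet normal 0.217 -0.968 0.128
  outer loop
   vertex 3.4 0.8 1.6
   vertex 0.2 0.4 4.0
   vertex 1.2 0.2 0.8
  endloop
 endfacet
 facet normal -0.200 0.977 0.075
  outer loop
   vertex 0.4 3.4 3.2
   vertex 3.4 4.0 3.4
   vertex 4.6 4.4 1.4
  endloop
 endfacet
 facet normal -0.955 -0.016 -0.297
  outer loop
   vertex 0.4 3.4 3.2
   vertex 1.2 0.2 0.8
   vertex 0.2 0.4 4.0
  endloop
 endfacet
 facet normal -0.231 0.265 0.936
  outer loop
   vertex 0.4 3.4 3.2
   vertex 0.2 0.4 4.0
   vertex 4.0 1.6 4.6
  endloop
 endfacet
 facet normal -0.143 0.414 0.899
  outer loop
   vertex 0.4 3.4 3.2
   vertex 4.0 1.6 4.6
   vertex 3.4 4.0 3.4
  endloop
 endfacet
 facet normal -0.367 0.416 -0.832
  outer loop
   vertex 1.2 2.2 1.8
   vertex 4.6 4.4 1.4
   vertex 1.2 0.2 0.8
  endloop
 endfacet
 facet normal -0.437 0.544 -0.716
  outer loop
   vertex 1.2 2.2 1.8
   vertex 0.4 3.4 3.2
   vertex 4.6 4.4 1.4
  endloop
 endfacet
 facet normal -0.667 0.333 -0.667
  outer loop
   vertex 1.2 2.2 1.8
   vertex 1.2 0.2 0.8
   vertex 0.4 3.4 3.2
  endloop
 endfacet
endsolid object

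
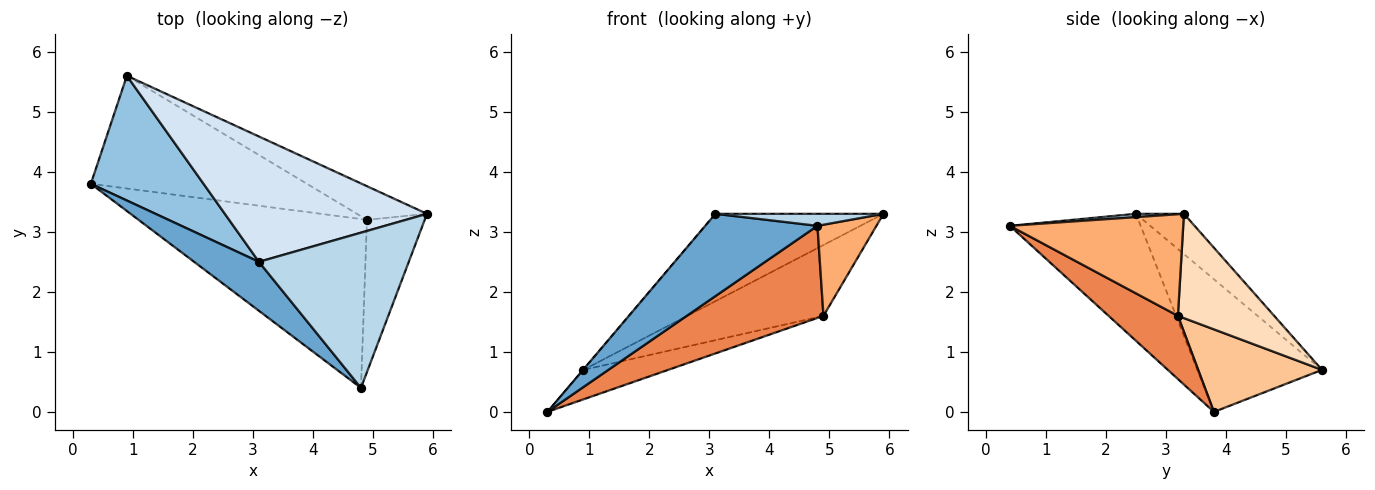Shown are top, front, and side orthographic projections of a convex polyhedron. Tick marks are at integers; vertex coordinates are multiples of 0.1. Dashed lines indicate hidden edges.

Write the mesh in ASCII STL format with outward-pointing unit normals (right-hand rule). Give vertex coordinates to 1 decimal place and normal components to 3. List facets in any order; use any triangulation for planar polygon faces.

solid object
 facet normal -0.708 -0.607 0.361
  outer loop
   vertex 3.1 2.5 3.3
   vertex 0.3 3.8 0.0
   vertex 4.8 0.4 3.1
  endloop
 endfacet
 facet normal -0.762 0.002 0.647
  outer loop
   vertex 3.1 2.5 3.3
   vertex 0.9 5.6 0.7
   vertex 0.3 3.8 0.0
  endloop
 endfacet
 facet normal 0.022 -0.077 0.997
  outer loop
   vertex 3.1 2.5 3.3
   vertex 4.8 0.4 3.1
   vertex 5.9 3.3 3.3
  endloop
 endfacet
 facet normal -0.161 0.564 0.810
  outer loop
   vertex 3.1 2.5 3.3
   vertex 5.9 3.3 3.3
   vertex 0.9 5.6 0.7
  endloop
 endfacet
 facet normal 0.236 -0.465 -0.853
  outer loop
   vertex 4.9 3.2 1.6
   vertex 4.8 0.4 3.1
   vertex 0.3 3.8 0.0
  endloop
 endfacet
 facet normal 0.834 -0.284 -0.474
  outer loop
   vertex 4.9 3.2 1.6
   vertex 5.9 3.3 3.3
   vertex 4.8 0.4 3.1
  endloop
 endfacet
 facet normal 0.347 0.237 -0.907
  outer loop
   vertex 4.9 3.2 1.6
   vertex 0.3 3.8 0.0
   vertex 0.9 5.6 0.7
  endloop
 endfacet
 facet normal 0.538 0.761 -0.361
  outer loop
   vertex 4.9 3.2 1.6
   vertex 0.9 5.6 0.7
   vertex 5.9 3.3 3.3
  endloop
 endfacet
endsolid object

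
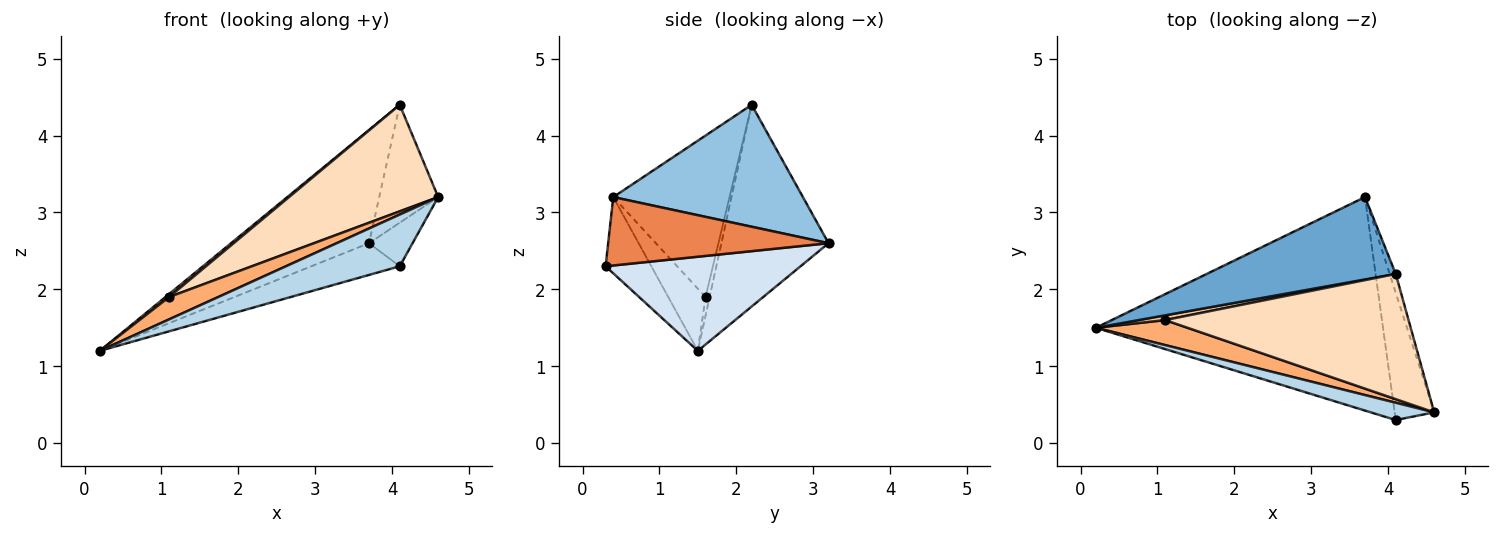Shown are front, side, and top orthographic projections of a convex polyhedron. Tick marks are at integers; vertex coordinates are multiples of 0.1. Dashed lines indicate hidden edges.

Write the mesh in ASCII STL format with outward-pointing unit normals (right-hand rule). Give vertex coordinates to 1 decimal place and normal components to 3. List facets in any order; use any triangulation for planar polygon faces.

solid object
 facet normal -0.532 0.685 0.498
  outer loop
   vertex 4.1 2.2 4.4
   vertex 3.7 3.2 2.6
   vertex 0.2 1.5 1.2
  endloop
 endfacet
 facet normal 0.954 0.296 -0.047
  outer loop
   vertex 4.1 2.2 4.4
   vertex 4.6 0.4 3.2
   vertex 3.7 3.2 2.6
  endloop
 endfacet
 facet normal -0.356 -0.886 0.296
  outer loop
   vertex 4.1 0.3 2.3
   vertex 4.6 0.4 3.2
   vertex 0.2 1.5 1.2
  endloop
 endfacet
 facet normal 0.308 0.140 -0.941
  outer loop
   vertex 4.1 0.3 2.3
   vertex 0.2 1.5 1.2
   vertex 3.7 3.2 2.6
  endloop
 endfacet
 facet normal 0.854 0.169 -0.493
  outer loop
   vertex 4.1 0.3 2.3
   vertex 3.7 3.2 2.6
   vertex 4.6 0.4 3.2
  endloop
 endfacet
 facet normal -0.451 -0.595 0.665
  outer loop
   vertex 1.1 1.6 1.9
   vertex 0.2 1.5 1.2
   vertex 4.6 0.4 3.2
  endloop
 endfacet
 facet normal -0.515 -0.454 0.727
  outer loop
   vertex 1.1 1.6 1.9
   vertex 4.1 2.2 4.4
   vertex 0.2 1.5 1.2
  endloop
 endfacet
 facet normal -0.451 -0.578 0.680
  outer loop
   vertex 1.1 1.6 1.9
   vertex 4.6 0.4 3.2
   vertex 4.1 2.2 4.4
  endloop
 endfacet
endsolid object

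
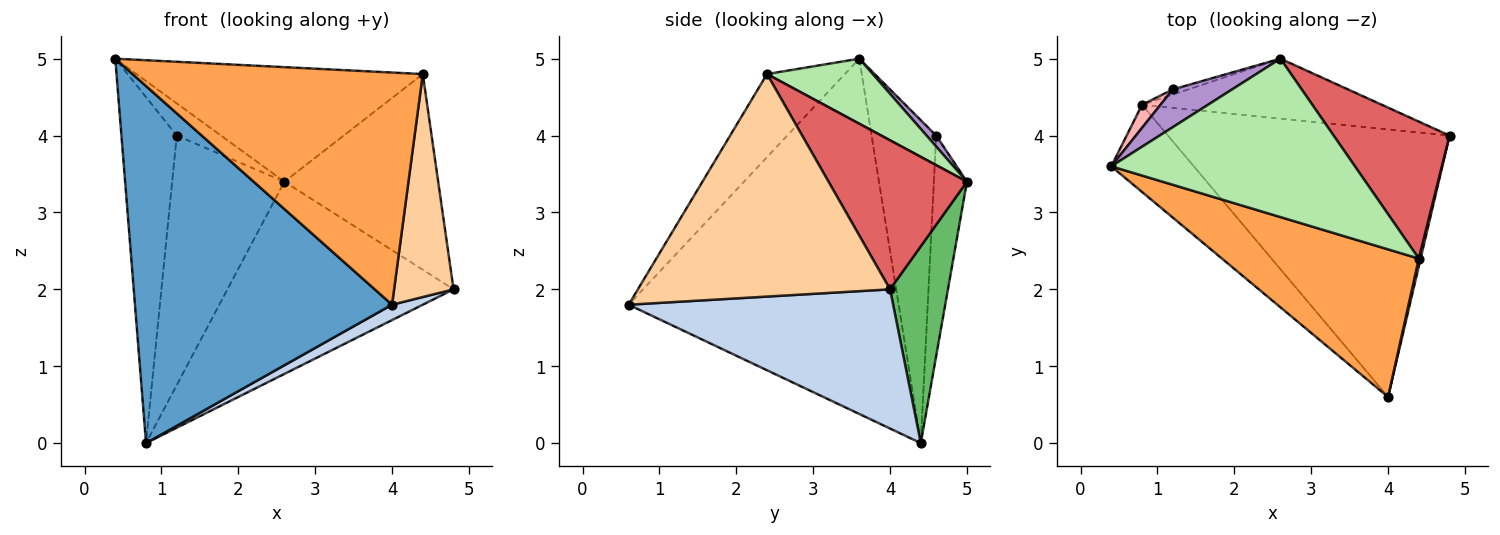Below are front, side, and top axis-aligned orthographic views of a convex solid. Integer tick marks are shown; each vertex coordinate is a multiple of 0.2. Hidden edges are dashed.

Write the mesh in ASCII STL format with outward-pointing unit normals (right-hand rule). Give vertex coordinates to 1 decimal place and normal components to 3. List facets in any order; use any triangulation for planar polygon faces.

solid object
 facet normal -0.714 -0.680 -0.166
  outer loop
   vertex 0.8 4.4 0.0
   vertex 4.0 0.6 1.8
   vertex 0.4 3.6 5.0
  endloop
 endfacet
 facet normal 0.443 -0.051 -0.895
  outer loop
   vertex 0.8 4.4 0.0
   vertex 4.8 4.0 2.0
   vertex 4.0 0.6 1.8
  endloop
 endfacet
 facet normal -0.221 -0.823 0.523
  outer loop
   vertex 4.4 2.4 4.8
   vertex 0.4 3.6 5.0
   vertex 4.0 0.6 1.8
  endloop
 endfacet
 facet normal 0.973 -0.229 0.008
  outer loop
   vertex 4.4 2.4 4.8
   vertex 4.0 0.6 1.8
   vertex 4.8 4.0 2.0
  endloop
 endfacet
 facet normal 0.237 0.927 -0.289
  outer loop
   vertex 2.6 5.0 3.4
   vertex 4.8 4.0 2.0
   vertex 0.8 4.4 0.0
  endloop
 endfacet
 facet normal 0.211 0.573 0.792
  outer loop
   vertex 2.6 5.0 3.4
   vertex 0.4 3.6 5.0
   vertex 4.4 2.4 4.8
  endloop
 endfacet
 facet normal 0.593 0.659 0.462
  outer loop
   vertex 2.6 5.0 3.4
   vertex 4.4 2.4 4.8
   vertex 4.8 4.0 2.0
  endloop
 endfacet
 facet normal -0.759 0.650 0.043
  outer loop
   vertex 1.2 4.6 4.0
   vertex 0.8 4.4 0.0
   vertex 0.4 3.6 5.0
  endloop
 endfacet
 facet normal 0.140 0.642 0.754
  outer loop
   vertex 1.2 4.6 4.0
   vertex 0.4 3.6 5.0
   vertex 2.6 5.0 3.4
  endloop
 endfacet
 facet normal -0.282 0.959 -0.020
  outer loop
   vertex 1.2 4.6 4.0
   vertex 2.6 5.0 3.4
   vertex 0.8 4.4 0.0
  endloop
 endfacet
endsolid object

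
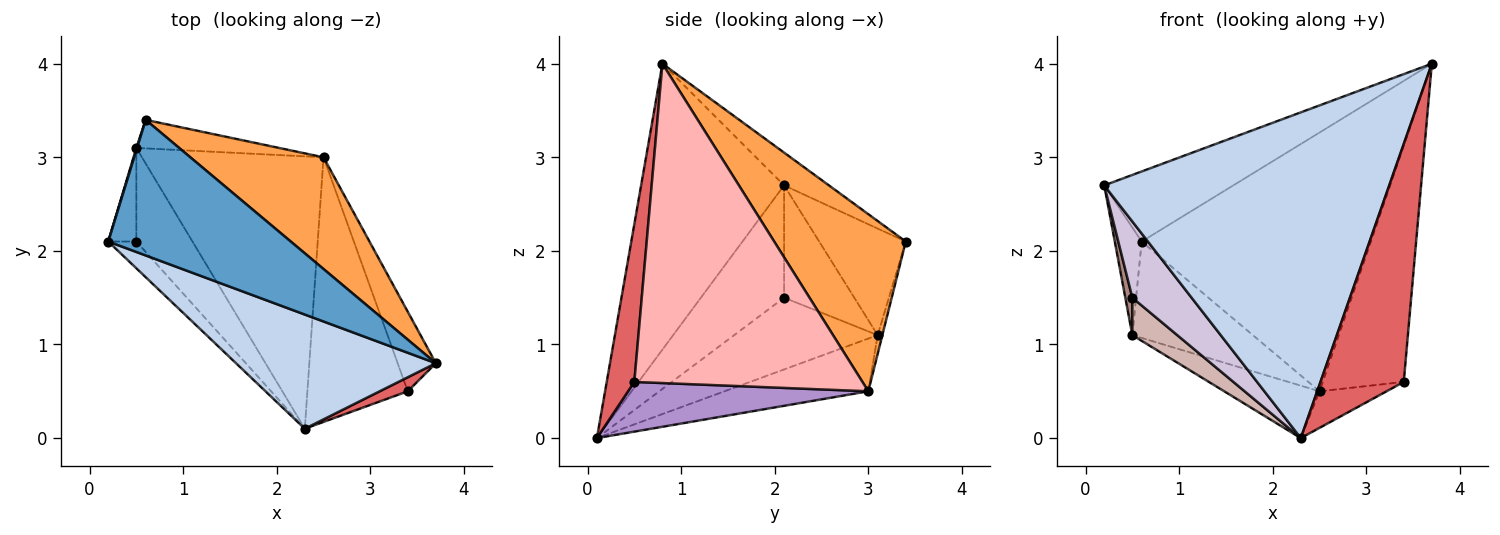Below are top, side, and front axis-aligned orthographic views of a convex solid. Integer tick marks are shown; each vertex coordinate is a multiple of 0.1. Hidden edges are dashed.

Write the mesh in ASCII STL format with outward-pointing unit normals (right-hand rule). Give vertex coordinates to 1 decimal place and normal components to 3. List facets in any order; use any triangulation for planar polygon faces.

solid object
 facet normal -0.157 0.453 0.877
  outer loop
   vertex 0.6 3.4 2.1
   vertex 0.2 2.1 2.7
   vertex 3.7 0.8 4.0
  endloop
 endfacet
 facet normal -0.428 -0.853 0.299
  outer loop
   vertex 2.3 0.1 0.0
   vertex 3.7 0.8 4.0
   vertex 0.2 2.1 2.7
  endloop
 endfacet
 facet normal 0.466 0.812 0.351
  outer loop
   vertex 2.5 3.0 0.5
   vertex 0.6 3.4 2.1
   vertex 3.7 0.8 4.0
  endloop
 endfacet
 facet normal -0.955 0.297 0.006
  outer loop
   vertex 0.5 3.1 1.1
   vertex 0.2 2.1 2.7
   vertex 0.6 3.4 2.1
  endloop
 endfacet
 facet normal -0.037 0.958 -0.284
  outer loop
   vertex 0.5 3.1 1.1
   vertex 0.6 3.4 2.1
   vertex 2.5 3.0 0.5
  endloop
 endfacet
 facet normal -0.274 0.182 -0.944
  outer loop
   vertex 0.5 3.1 1.1
   vertex 2.5 3.0 0.5
   vertex 2.3 0.1 0.0
  endloop
 endfacet
 facet normal 0.314 -0.948 0.056
  outer loop
   vertex 3.4 0.5 0.6
   vertex 3.7 0.8 4.0
   vertex 2.3 0.1 0.0
  endloop
 endfacet
 facet normal 0.936 0.333 -0.112
  outer loop
   vertex 3.4 0.5 0.6
   vertex 2.5 3.0 0.5
   vertex 3.7 0.8 4.0
  endloop
 endfacet
 facet normal 0.440 0.123 -0.889
  outer loop
   vertex 3.4 0.5 0.6
   vertex 2.3 0.1 0.0
   vertex 2.5 3.0 0.5
  endloop
 endfacet
 facet normal -0.798 -0.569 -0.200
  outer loop
   vertex 0.5 2.1 1.5
   vertex 2.3 0.1 0.0
   vertex 0.2 2.1 2.7
  endloop
 endfacet
 facet normal -0.966 -0.097 -0.241
  outer loop
   vertex 0.5 2.1 1.5
   vertex 0.2 2.1 2.7
   vertex 0.5 3.1 1.1
  endloop
 endfacet
 facet normal -0.765 -0.239 -0.598
  outer loop
   vertex 0.5 2.1 1.5
   vertex 0.5 3.1 1.1
   vertex 2.3 0.1 0.0
  endloop
 endfacet
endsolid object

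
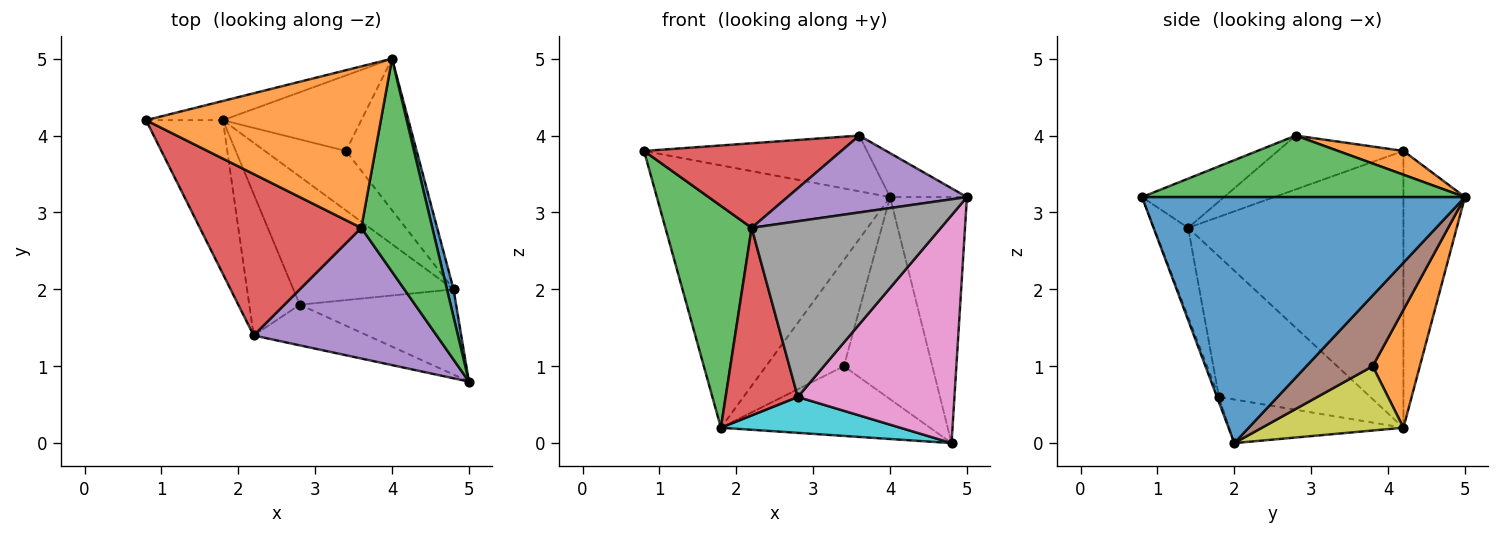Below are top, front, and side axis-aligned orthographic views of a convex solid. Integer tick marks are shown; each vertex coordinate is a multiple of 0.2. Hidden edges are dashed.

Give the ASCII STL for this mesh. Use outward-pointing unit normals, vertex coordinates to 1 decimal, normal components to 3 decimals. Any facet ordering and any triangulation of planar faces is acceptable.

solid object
 facet normal 0.972 0.232 0.026
  outer loop
   vertex 4.8 2.0 0.0
   vertex 4.0 5.0 3.2
   vertex 5.0 0.8 3.2
  endloop
 endfacet
 facet normal 0.095 0.325 0.941
  outer loop
   vertex 3.6 2.8 4.0
   vertex 4.0 5.0 3.2
   vertex 0.8 4.2 3.8
  endloop
 endfacet
 facet normal 0.647 0.154 0.747
  outer loop
   vertex 3.6 2.8 4.0
   vertex 5.0 0.8 3.2
   vertex 4.0 5.0 3.2
  endloop
 endfacet
 facet normal -0.283 -0.445 0.850
  outer loop
   vertex 3.6 2.8 4.0
   vertex 0.8 4.2 3.8
   vertex 2.2 1.4 2.8
  endloop
 endfacet
 facet normal -0.226 -0.494 0.840
  outer loop
   vertex 3.6 2.8 4.0
   vertex 2.2 1.4 2.8
   vertex 5.0 0.8 3.2
  endloop
 endfacet
 facet normal 0.514 0.686 -0.514
  outer loop
   vertex 3.4 3.8 1.0
   vertex 4.0 5.0 3.2
   vertex 4.8 2.0 0.0
  endloop
 endfacet
 facet normal -0.011 -0.937 -0.350
  outer loop
   vertex 2.8 1.8 0.6
   vertex 4.8 2.0 0.0
   vertex 5.0 0.8 3.2
  endloop
 endfacet
 facet normal -0.174 -0.959 -0.222
  outer loop
   vertex 2.8 1.8 0.6
   vertex 5.0 0.8 3.2
   vertex 2.2 1.4 2.8
  endloop
 endfacet
 facet normal 0.458 0.676 -0.577
  outer loop
   vertex 1.8 4.2 0.2
   vertex 3.4 3.8 1.0
   vertex 4.8 2.0 0.0
  endloop
 endfacet
 facet normal -0.253 -0.261 -0.932
  outer loop
   vertex 1.8 4.2 0.2
   vertex 4.8 2.0 0.0
   vertex 2.8 1.8 0.6
  endloop
 endfacet
 facet normal -0.254 0.965 -0.071
  outer loop
   vertex 1.8 4.2 0.2
   vertex 0.8 4.2 3.8
   vertex 4.0 5.0 3.2
  endloop
 endfacet
 facet normal 0.442 0.731 -0.519
  outer loop
   vertex 1.8 4.2 0.2
   vertex 4.0 5.0 3.2
   vertex 3.4 3.8 1.0
  endloop
 endfacet
 facet normal -0.899 -0.360 -0.250
  outer loop
   vertex 1.8 4.2 0.2
   vertex 2.2 1.4 2.8
   vertex 0.8 4.2 3.8
  endloop
 endfacet
 facet normal -0.859 -0.409 -0.309
  outer loop
   vertex 1.8 4.2 0.2
   vertex 2.8 1.8 0.6
   vertex 2.2 1.4 2.8
  endloop
 endfacet
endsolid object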